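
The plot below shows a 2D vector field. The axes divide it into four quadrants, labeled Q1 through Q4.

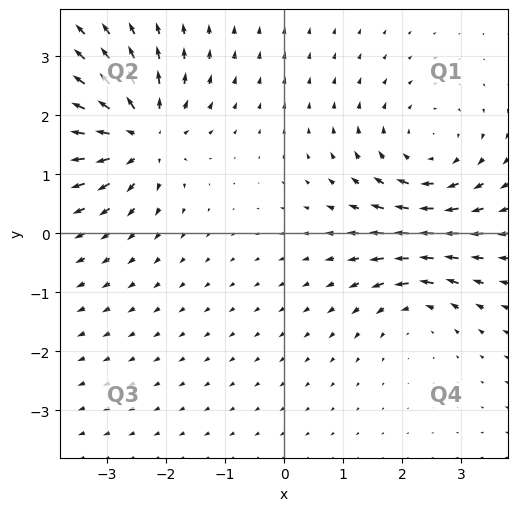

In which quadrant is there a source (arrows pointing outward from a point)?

The source sits at approximately (-2.4, 1.7), which lies in quadrant Q2. The divergence there is about +6, positive as expected for a source.

Q2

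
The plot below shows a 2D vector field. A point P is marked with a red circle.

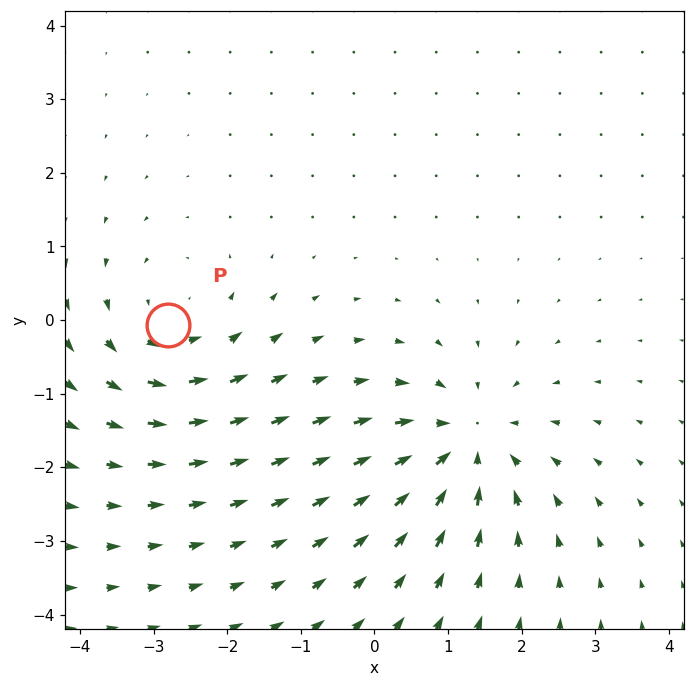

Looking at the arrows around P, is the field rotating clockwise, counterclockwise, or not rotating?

counterclockwise

Near P at (-2.8, -0.1) the arrows circulate counterclockwise. The curl (z-component) there is about +4; positive curl means counterclockwise rotation.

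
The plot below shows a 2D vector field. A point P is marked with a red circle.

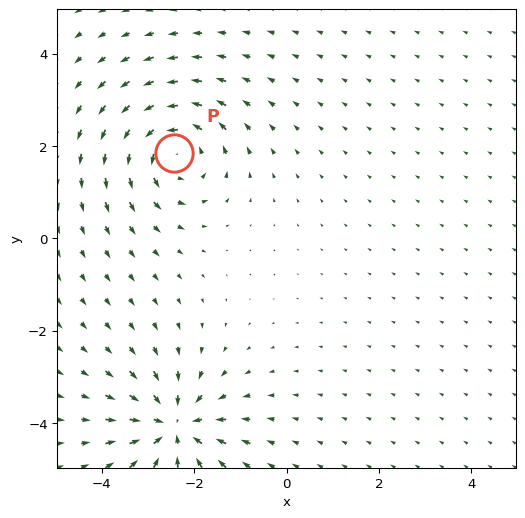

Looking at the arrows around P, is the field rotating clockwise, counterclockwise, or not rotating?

counterclockwise

Near P at (-2.4, 1.8) the arrows circulate counterclockwise. The curl (z-component) there is about +4; positive curl means counterclockwise rotation.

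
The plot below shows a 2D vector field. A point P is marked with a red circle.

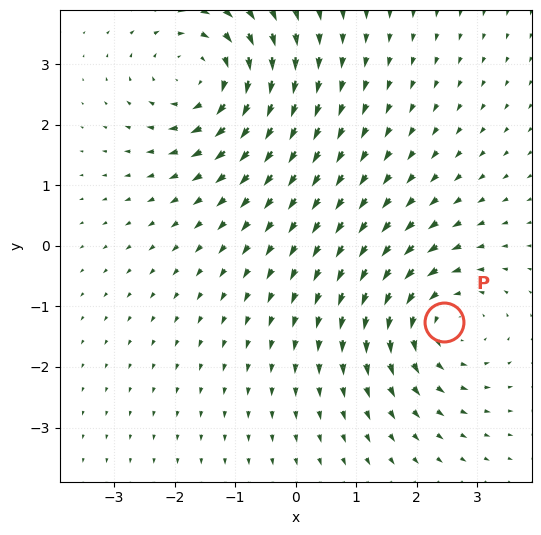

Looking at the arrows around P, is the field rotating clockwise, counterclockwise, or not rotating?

Near P at (2.4, -1.2) the arrows circulate counterclockwise. The curl (z-component) there is about +4; positive curl means counterclockwise rotation.

counterclockwise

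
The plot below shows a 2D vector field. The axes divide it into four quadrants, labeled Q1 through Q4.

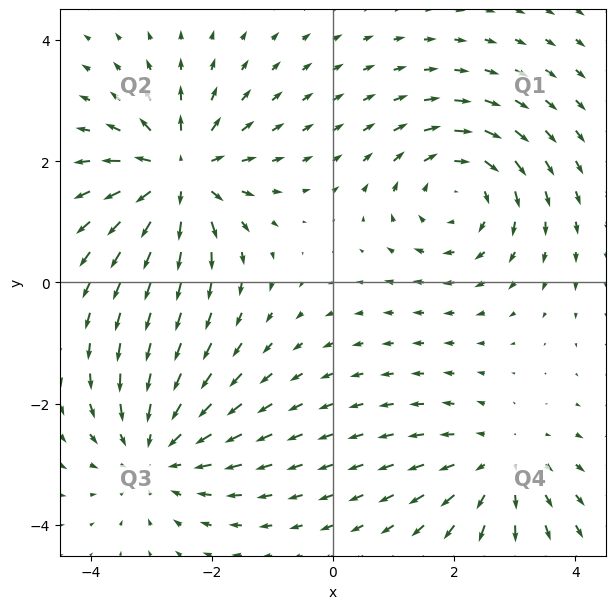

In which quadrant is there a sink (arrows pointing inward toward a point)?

Q3

The sink sits at approximately (-2.9, -2.8), which lies in quadrant Q3. The divergence there is about -3, negative as expected for a sink.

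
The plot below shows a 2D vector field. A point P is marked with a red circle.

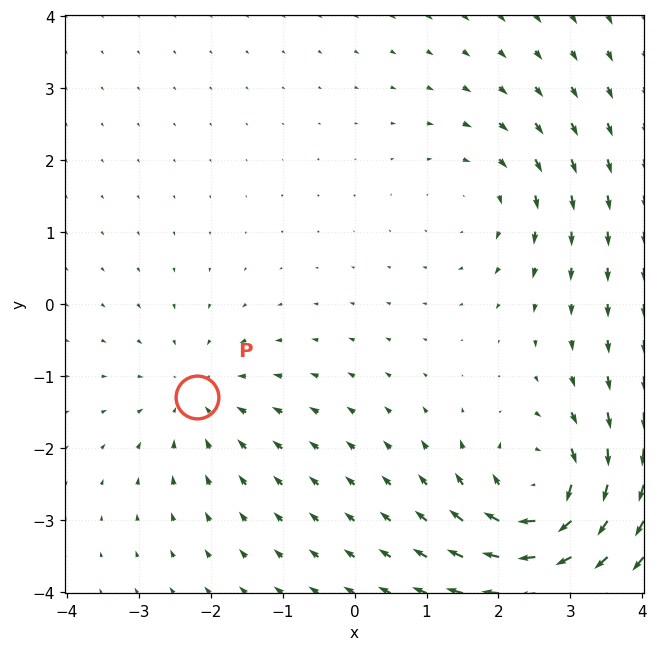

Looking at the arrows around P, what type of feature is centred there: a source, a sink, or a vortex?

sink

At P (-2.2, -1.3) the arrows converge inward. Divergence about -3, curl ≈0 — negative divergence with near-zero curl is a sink.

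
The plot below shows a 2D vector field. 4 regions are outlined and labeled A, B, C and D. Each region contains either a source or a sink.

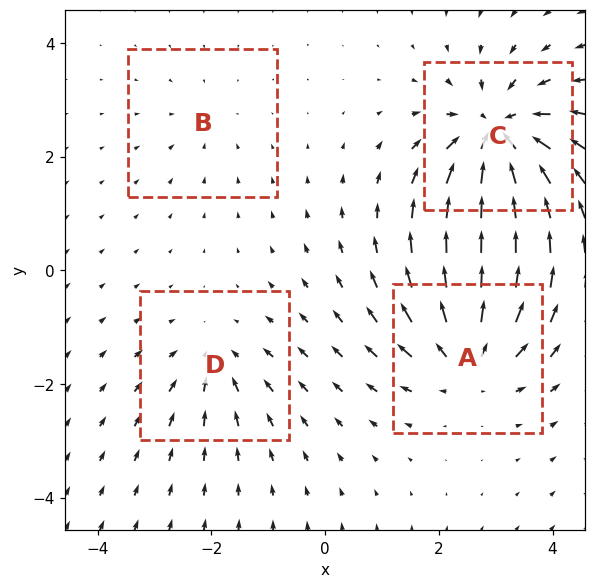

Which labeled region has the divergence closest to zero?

Divergence at each region's feature centre — A: about +6, B: about -2, C: about -8, D: about -4. Region B is closest to zero.

B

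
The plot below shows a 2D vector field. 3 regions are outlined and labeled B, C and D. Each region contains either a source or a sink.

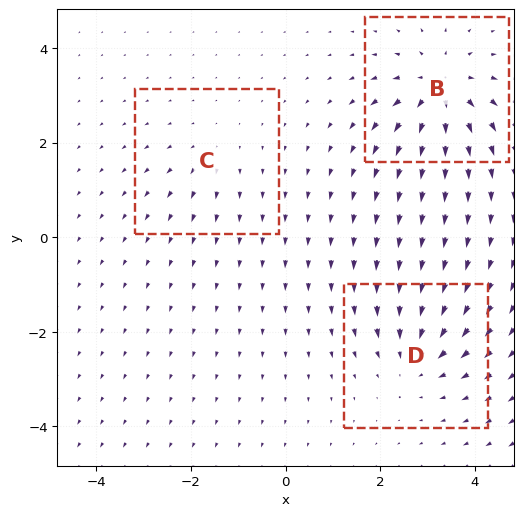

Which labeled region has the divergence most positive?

B

Divergence at each region's feature centre — B: about +6, C: about +2, D: about -4. Region B is most positive.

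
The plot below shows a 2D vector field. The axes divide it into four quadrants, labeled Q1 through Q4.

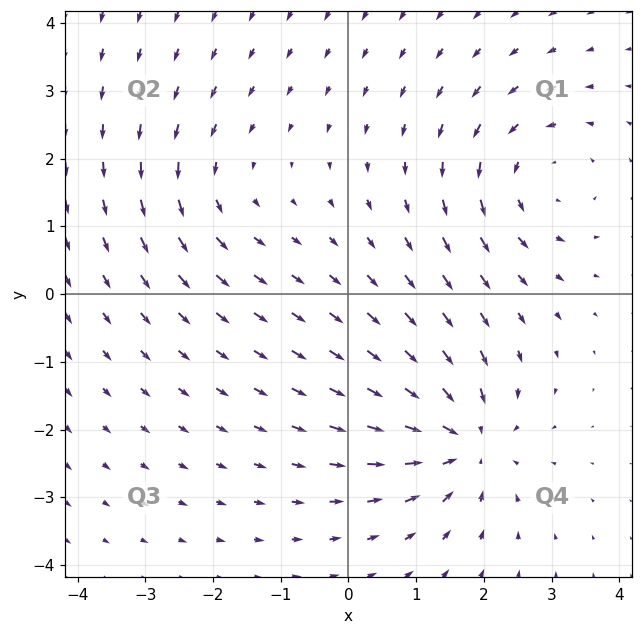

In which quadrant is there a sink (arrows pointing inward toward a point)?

Q4

The sink sits at approximately (1.7, -2.2), which lies in quadrant Q4. The divergence there is about -6, negative as expected for a sink.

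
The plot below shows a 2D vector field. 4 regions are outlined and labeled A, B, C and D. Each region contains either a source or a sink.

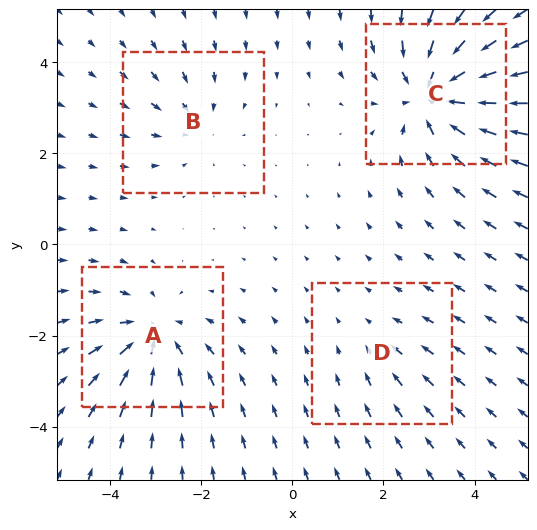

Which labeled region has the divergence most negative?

C

Divergence at each region's feature centre — A: about -5, B: about -3, C: about -7, D: about -2. Region C is most negative.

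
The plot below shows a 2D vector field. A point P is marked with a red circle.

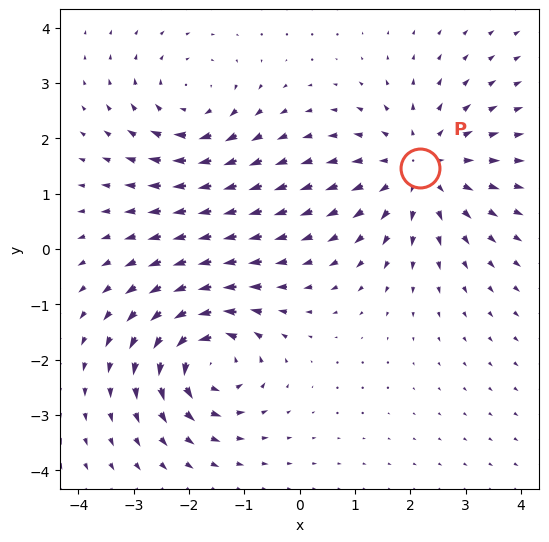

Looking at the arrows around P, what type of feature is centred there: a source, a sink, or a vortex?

source

At P (2.2, 1.5) the arrows spread outward. Divergence about +3, curl ≈0 — positive divergence with near-zero curl is a source.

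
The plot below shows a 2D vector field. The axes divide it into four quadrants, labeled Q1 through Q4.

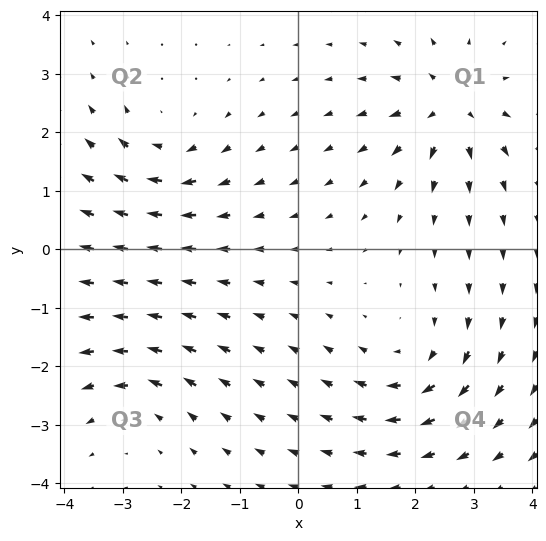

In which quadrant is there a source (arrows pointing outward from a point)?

The source sits at approximately (2.6, 2.4), which lies in quadrant Q1. The divergence there is about +6, positive as expected for a source.

Q1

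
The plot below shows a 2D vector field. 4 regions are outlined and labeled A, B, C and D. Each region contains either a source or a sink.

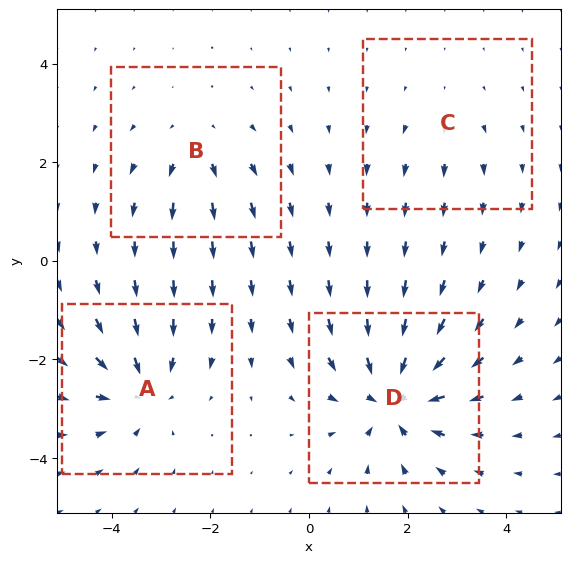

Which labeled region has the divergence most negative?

D

Divergence at each region's feature centre — A: about -5, B: about +4, C: about +2, D: about -7. Region D is most negative.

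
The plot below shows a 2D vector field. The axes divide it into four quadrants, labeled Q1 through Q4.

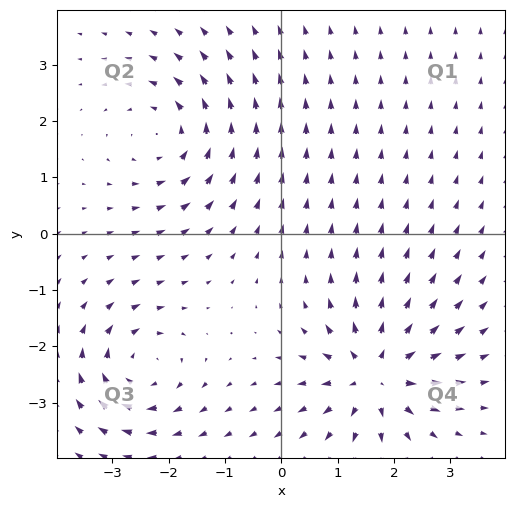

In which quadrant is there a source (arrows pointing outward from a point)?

The source sits at approximately (1.7, -2.5), which lies in quadrant Q4. The divergence there is about +7, positive as expected for a source.

Q4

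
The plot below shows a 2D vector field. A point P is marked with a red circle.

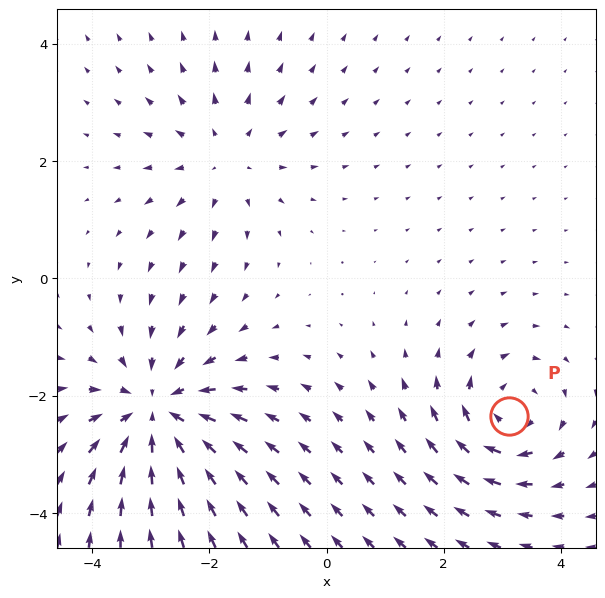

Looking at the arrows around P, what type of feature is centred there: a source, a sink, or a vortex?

At P (3.1, -2.3) the arrows circulate clockwise. Divergence ≈0, curl about -4 — near-zero divergence with nonzero curl is a vortex.

vortex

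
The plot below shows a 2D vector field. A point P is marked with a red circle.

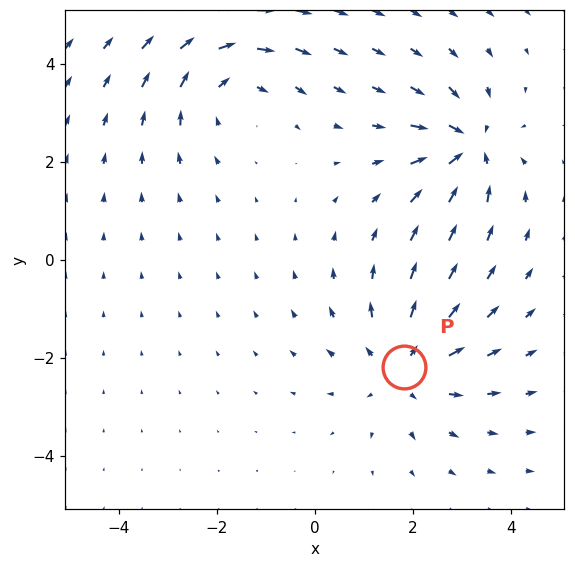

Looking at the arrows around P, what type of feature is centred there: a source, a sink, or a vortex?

source

At P (1.8, -2.2) the arrows spread outward. Divergence about +3, curl ≈0 — positive divergence with near-zero curl is a source.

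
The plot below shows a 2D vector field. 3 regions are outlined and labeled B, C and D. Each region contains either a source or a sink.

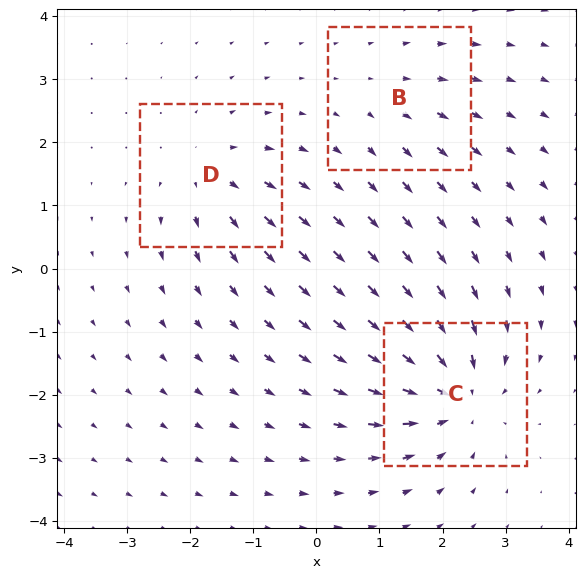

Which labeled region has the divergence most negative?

Divergence at each region's feature centre — B: about +2, C: about -5, D: about +4. Region C is most negative.

C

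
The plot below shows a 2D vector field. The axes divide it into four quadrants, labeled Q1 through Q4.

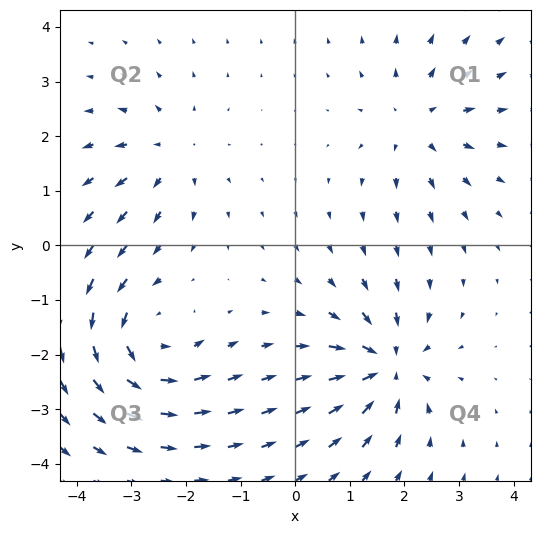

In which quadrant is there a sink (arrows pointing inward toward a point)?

Q4

The sink sits at approximately (1.7, -2.2), which lies in quadrant Q4. The divergence there is about -6, negative as expected for a sink.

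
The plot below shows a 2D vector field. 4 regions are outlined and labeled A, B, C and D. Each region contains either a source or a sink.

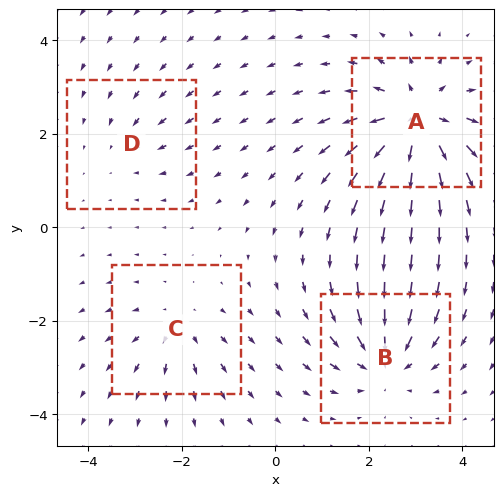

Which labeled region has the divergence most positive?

Divergence at each region's feature centre — A: about +8, B: about -6, C: about +4, D: about -2. Region A is most positive.

A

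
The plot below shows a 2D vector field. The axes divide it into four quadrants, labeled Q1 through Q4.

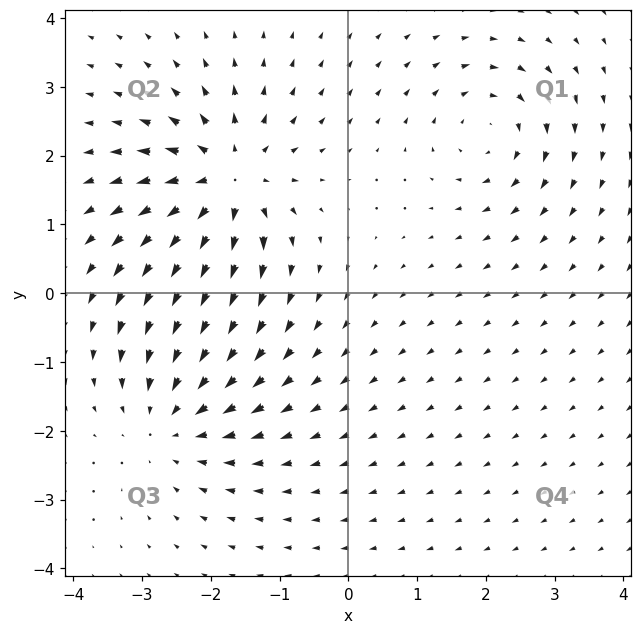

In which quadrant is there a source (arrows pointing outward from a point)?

Q2

The source sits at approximately (-1.8, 1.6), which lies in quadrant Q2. The divergence there is about +5, positive as expected for a source.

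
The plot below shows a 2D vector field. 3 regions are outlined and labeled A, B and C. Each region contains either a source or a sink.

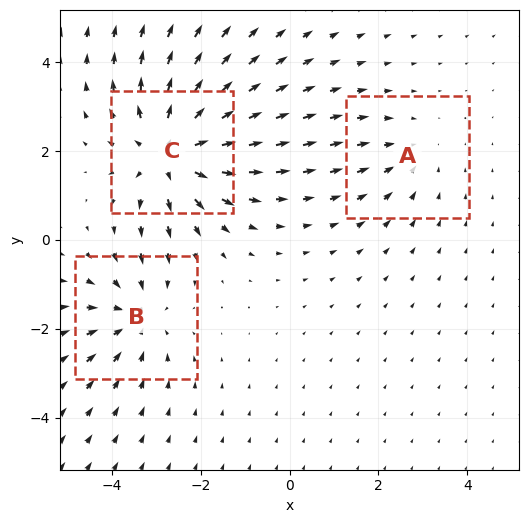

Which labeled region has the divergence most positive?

C

Divergence at each region's feature centre — A: about -2, B: about -3, C: about +5. Region C is most positive.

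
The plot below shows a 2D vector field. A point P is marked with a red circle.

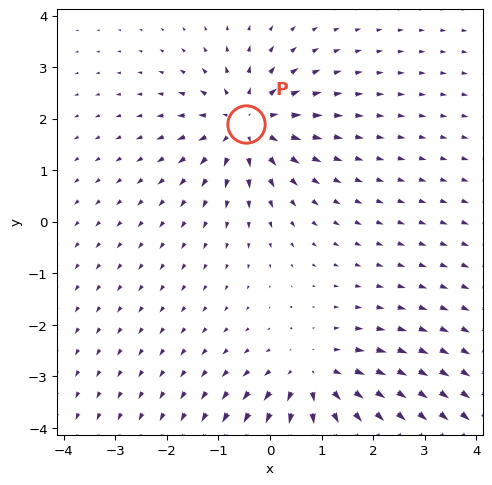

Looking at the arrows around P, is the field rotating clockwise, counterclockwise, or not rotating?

Near P at (-0.5, 1.9) the arrows show no circulation. The curl there is ≈0.

not rotating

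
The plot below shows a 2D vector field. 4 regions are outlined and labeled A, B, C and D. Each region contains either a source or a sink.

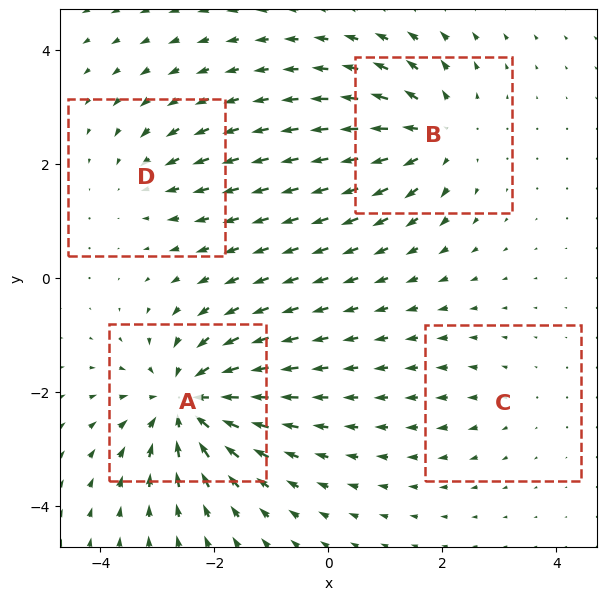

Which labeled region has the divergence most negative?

Divergence at each region's feature centre — A: about -8, B: about +6, C: about +2, D: about -3. Region A is most negative.

A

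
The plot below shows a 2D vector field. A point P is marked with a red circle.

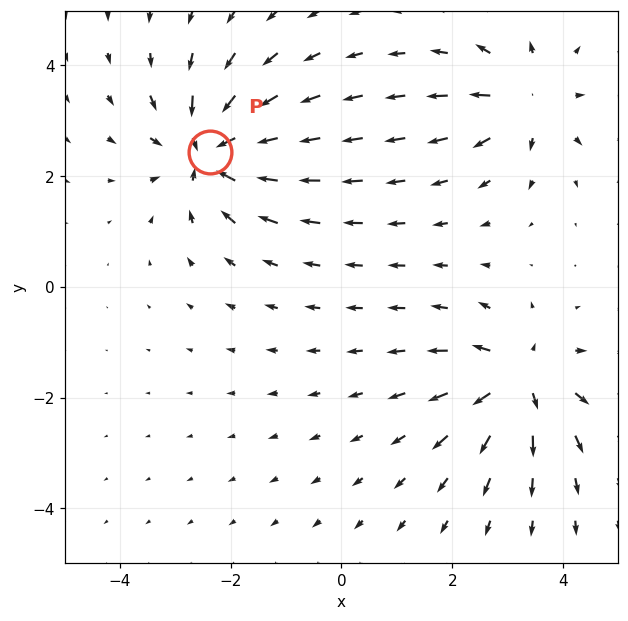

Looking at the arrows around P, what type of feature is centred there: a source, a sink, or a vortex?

sink

At P (-2.4, 2.4) the arrows converge inward. Divergence about -7, curl ≈0 — negative divergence with near-zero curl is a sink.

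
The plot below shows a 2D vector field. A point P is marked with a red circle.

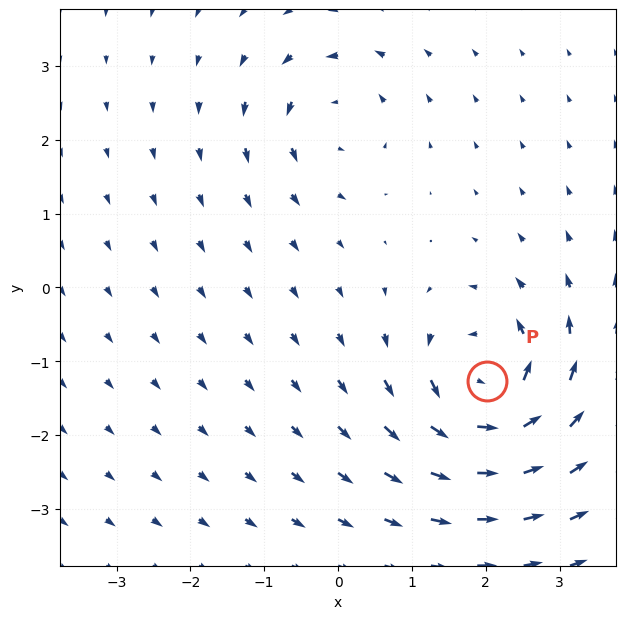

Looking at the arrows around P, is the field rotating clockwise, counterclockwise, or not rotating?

counterclockwise

Near P at (2.0, -1.3) the arrows circulate counterclockwise. The curl (z-component) there is about +6; positive curl means counterclockwise rotation.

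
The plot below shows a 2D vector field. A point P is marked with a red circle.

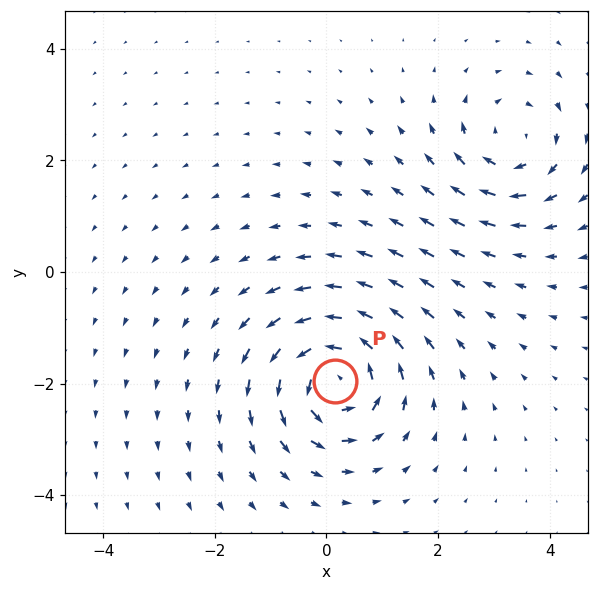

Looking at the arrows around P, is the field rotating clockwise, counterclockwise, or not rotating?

Near P at (0.2, -2.0) the arrows circulate counterclockwise. The curl (z-component) there is about +7; positive curl means counterclockwise rotation.

counterclockwise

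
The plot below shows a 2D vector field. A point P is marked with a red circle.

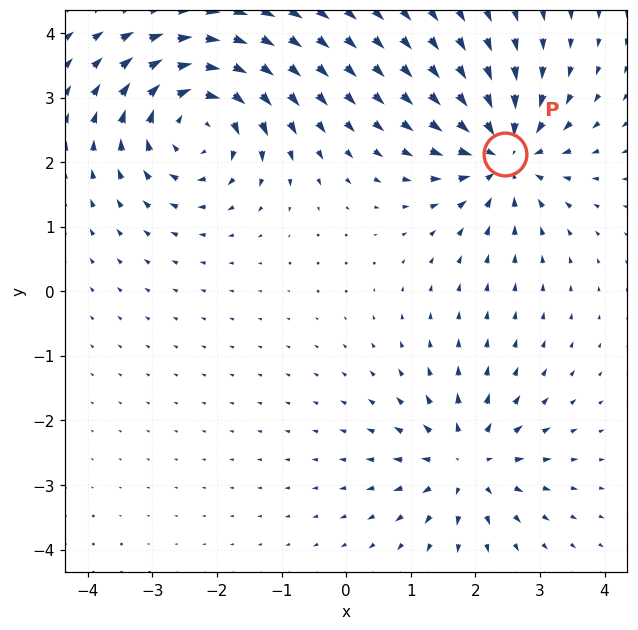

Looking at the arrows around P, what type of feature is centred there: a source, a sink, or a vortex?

At P (2.5, 2.1) the arrows converge inward. Divergence about -6, curl ≈0 — negative divergence with near-zero curl is a sink.

sink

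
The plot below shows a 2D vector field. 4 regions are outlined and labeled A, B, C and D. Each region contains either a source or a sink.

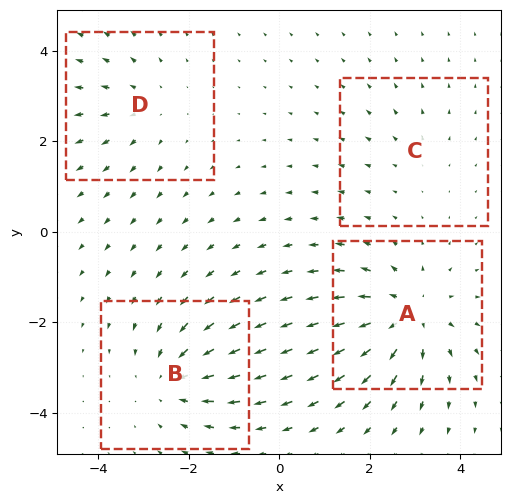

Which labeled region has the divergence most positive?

A

Divergence at each region's feature centre — A: about +6, B: about -4, C: about +2, D: about +3. Region A is most positive.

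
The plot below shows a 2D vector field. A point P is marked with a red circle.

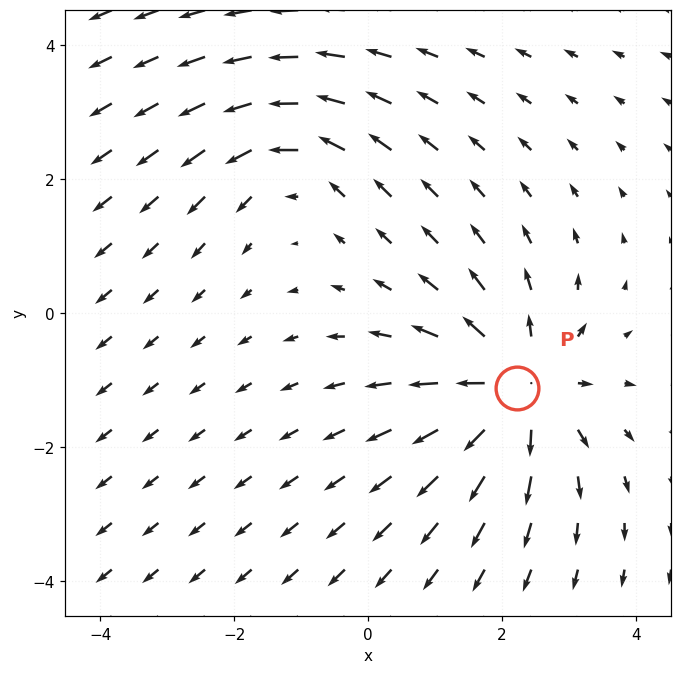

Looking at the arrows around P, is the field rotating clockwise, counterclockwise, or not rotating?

Near P at (2.2, -1.1) the arrows show no circulation. The curl there is ≈0.

not rotating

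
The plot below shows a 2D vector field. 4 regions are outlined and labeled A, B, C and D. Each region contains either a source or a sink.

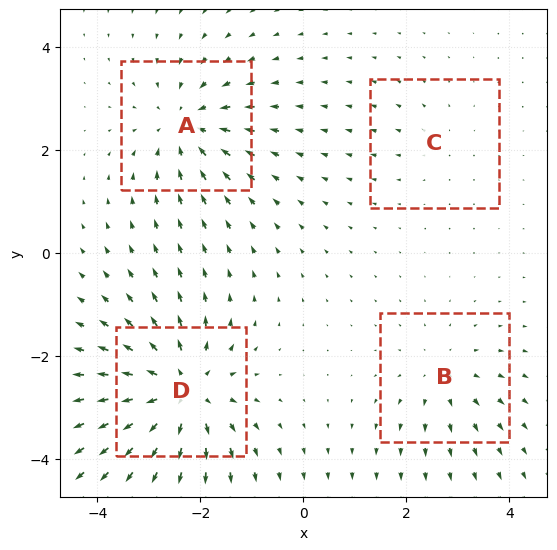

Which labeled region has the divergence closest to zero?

C

Divergence at each region's feature centre — A: about -5, B: about +3, C: about +2, D: about +7. Region C is closest to zero.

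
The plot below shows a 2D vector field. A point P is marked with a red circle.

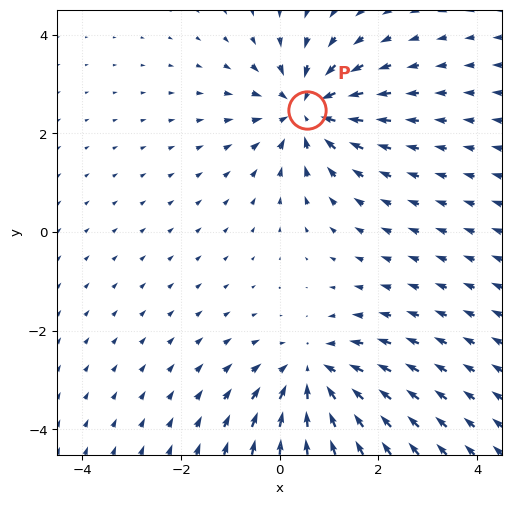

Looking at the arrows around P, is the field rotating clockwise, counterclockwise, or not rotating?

Near P at (0.5, 2.5) the arrows show no circulation. The curl there is ≈0.

not rotating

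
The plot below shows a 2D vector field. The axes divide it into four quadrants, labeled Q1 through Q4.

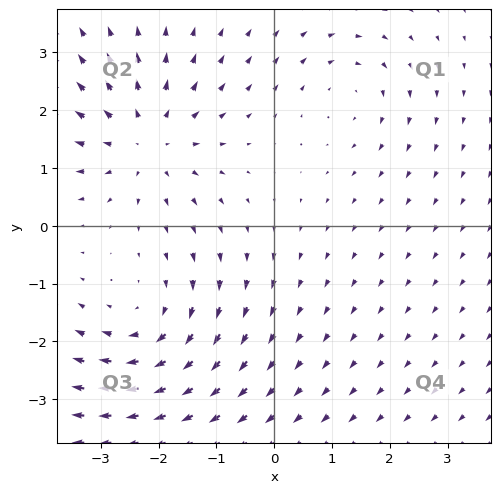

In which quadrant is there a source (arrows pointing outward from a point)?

The source sits at approximately (-2.2, 1.5), which lies in quadrant Q2. The divergence there is about +4, positive as expected for a source.

Q2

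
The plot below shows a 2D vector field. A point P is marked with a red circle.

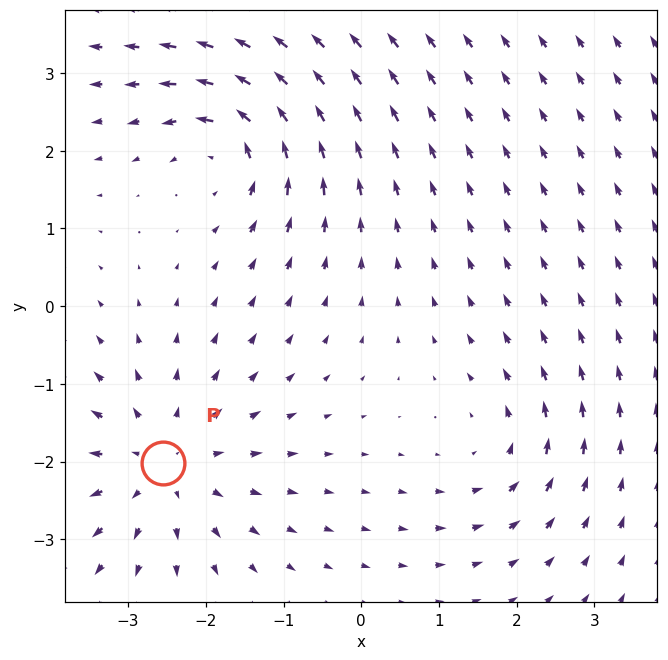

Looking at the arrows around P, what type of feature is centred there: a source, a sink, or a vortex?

source

At P (-2.5, -2.0) the arrows spread outward. Divergence about +4, curl ≈0 — positive divergence with near-zero curl is a source.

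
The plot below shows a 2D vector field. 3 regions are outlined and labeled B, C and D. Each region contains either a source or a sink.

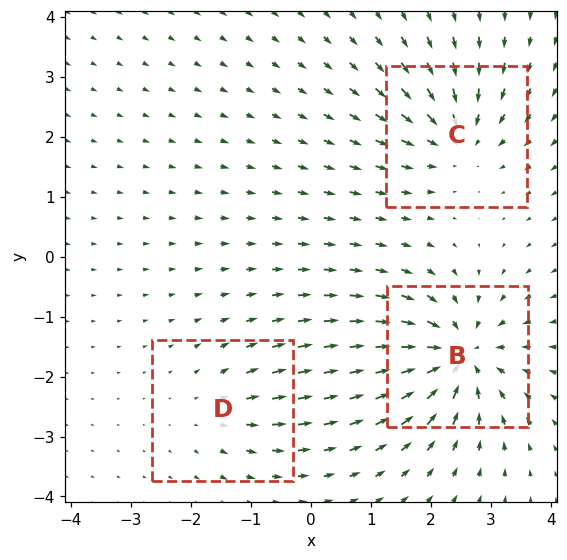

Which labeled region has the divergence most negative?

Divergence at each region's feature centre — B: about -6, C: about -4, D: about +3. Region B is most negative.

B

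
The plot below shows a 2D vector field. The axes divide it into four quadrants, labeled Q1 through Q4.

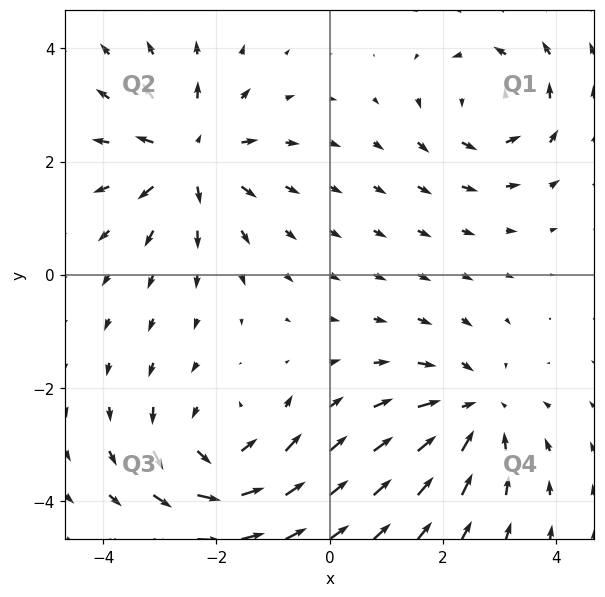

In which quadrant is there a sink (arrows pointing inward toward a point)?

Q4

The sink sits at approximately (2.6, -2.4), which lies in quadrant Q4. The divergence there is about -3, negative as expected for a sink.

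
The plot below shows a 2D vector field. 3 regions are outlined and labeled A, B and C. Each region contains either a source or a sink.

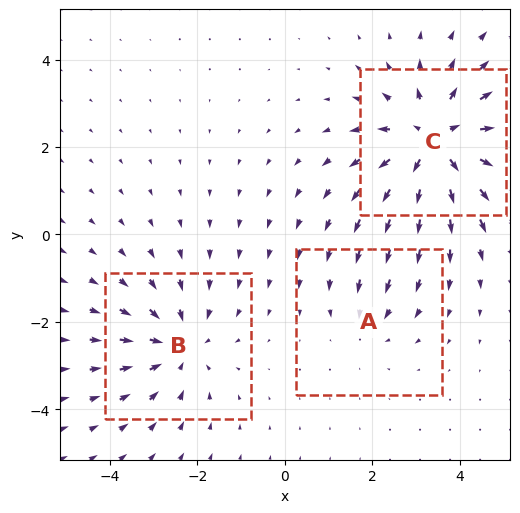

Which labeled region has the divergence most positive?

Divergence at each region's feature centre — A: about -2, B: about -3, C: about +4. Region C is most positive.

C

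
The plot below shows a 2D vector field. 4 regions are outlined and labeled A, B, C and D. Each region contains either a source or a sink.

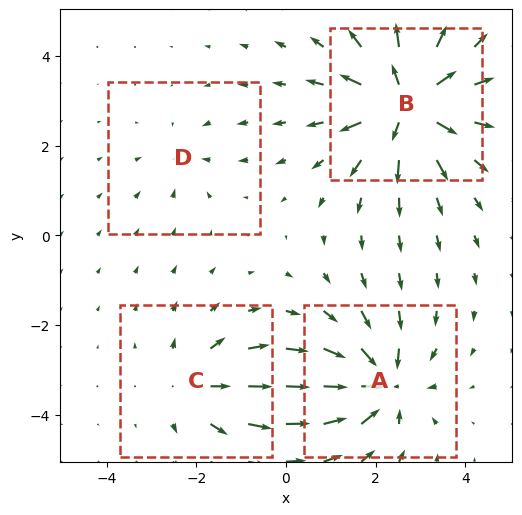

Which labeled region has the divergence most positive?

B

Divergence at each region's feature centre — A: about -6, B: about +8, C: about +4, D: about -2. Region B is most positive.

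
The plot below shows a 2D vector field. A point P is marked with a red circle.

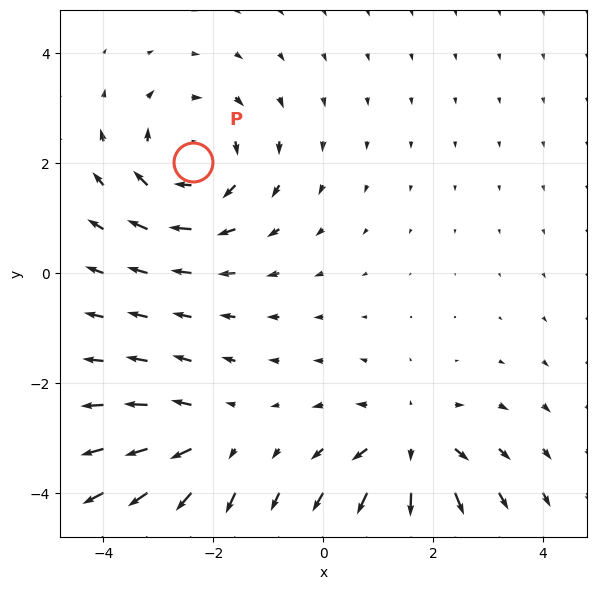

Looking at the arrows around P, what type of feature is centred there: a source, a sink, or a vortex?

At P (-2.4, 2.0) the arrows circulate clockwise. Divergence ≈0, curl about -4 — near-zero divergence with nonzero curl is a vortex.

vortex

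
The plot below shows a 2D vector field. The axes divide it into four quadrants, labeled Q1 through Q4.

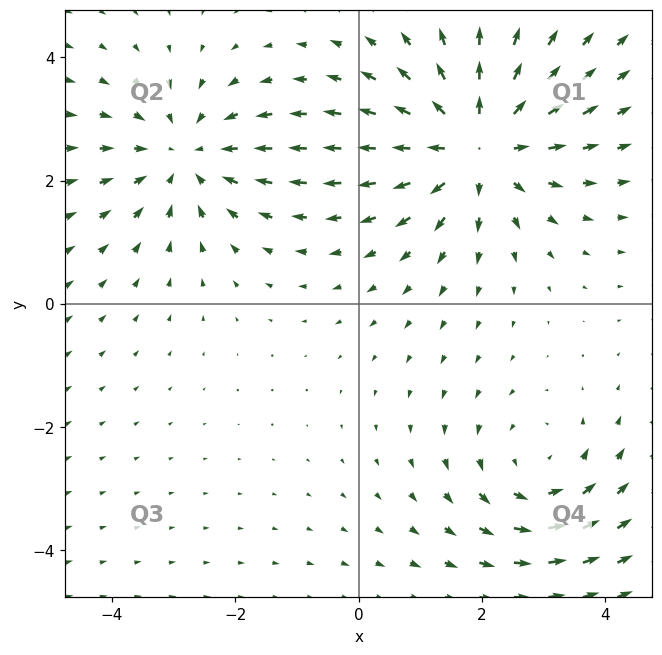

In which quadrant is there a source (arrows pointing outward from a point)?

Q1

The source sits at approximately (1.9, 2.6), which lies in quadrant Q1. The divergence there is about +4, positive as expected for a source.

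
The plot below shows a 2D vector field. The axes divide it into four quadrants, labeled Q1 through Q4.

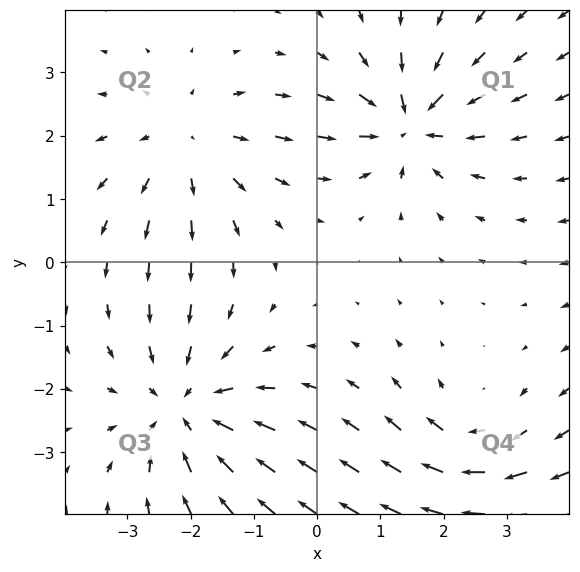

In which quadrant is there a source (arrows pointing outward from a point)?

Q2

The source sits at approximately (-2.1, 1.9), which lies in quadrant Q2. The divergence there is about +3, positive as expected for a source.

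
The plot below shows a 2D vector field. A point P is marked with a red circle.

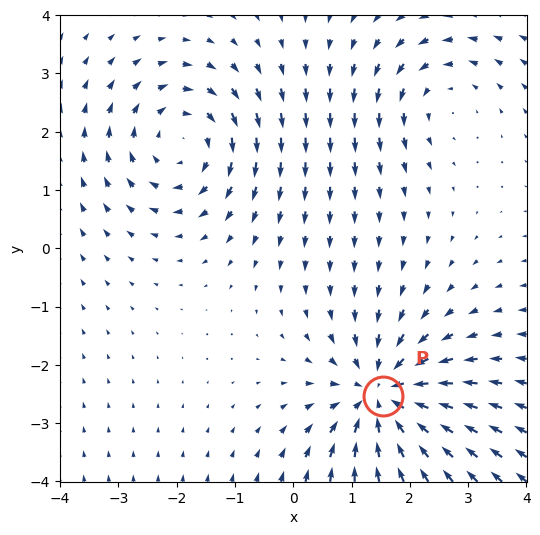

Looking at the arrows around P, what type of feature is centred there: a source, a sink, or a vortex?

At P (1.5, -2.5) the arrows converge inward. Divergence about -5, curl ≈0 — negative divergence with near-zero curl is a sink.

sink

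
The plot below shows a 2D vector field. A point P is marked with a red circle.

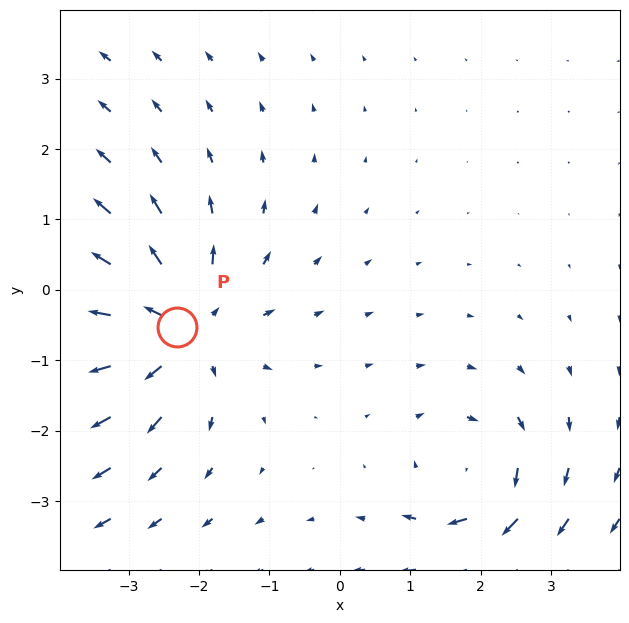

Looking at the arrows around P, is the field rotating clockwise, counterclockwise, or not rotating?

Near P at (-2.3, -0.5) the arrows show no circulation. The curl there is ≈0.

not rotating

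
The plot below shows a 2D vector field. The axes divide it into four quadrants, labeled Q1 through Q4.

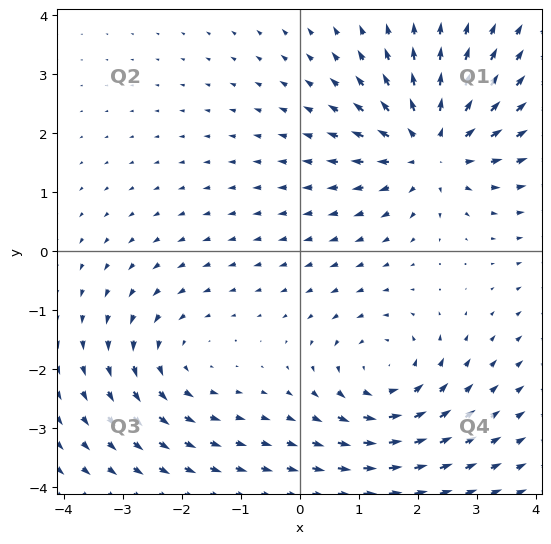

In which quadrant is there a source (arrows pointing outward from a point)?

Q1

The source sits at approximately (2.2, 1.7), which lies in quadrant Q1. The divergence there is about +4, positive as expected for a source.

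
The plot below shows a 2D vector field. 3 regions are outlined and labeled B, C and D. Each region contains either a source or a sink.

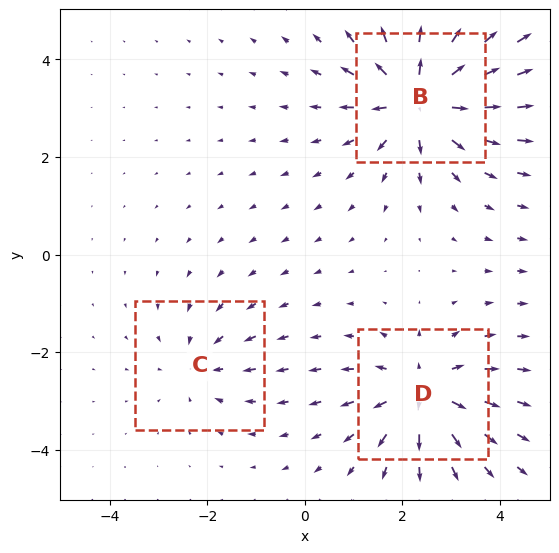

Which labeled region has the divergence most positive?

Divergence at each region's feature centre — B: about +5, C: about -2, D: about +4. Region B is most positive.

B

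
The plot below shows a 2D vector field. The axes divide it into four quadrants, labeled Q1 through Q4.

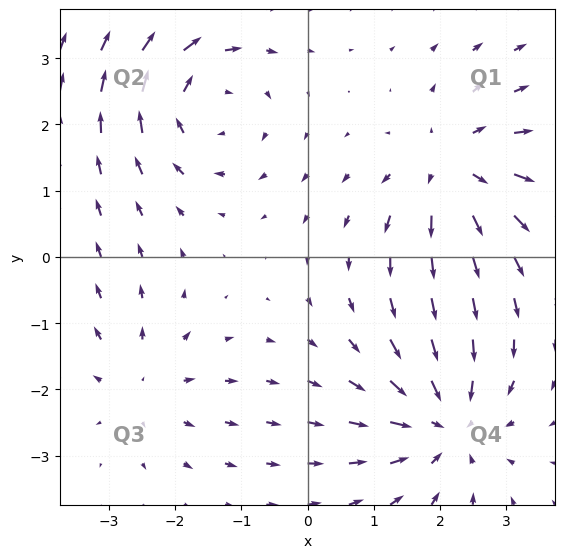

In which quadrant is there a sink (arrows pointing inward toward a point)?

Q4

The sink sits at approximately (2.1, -2.5), which lies in quadrant Q4. The divergence there is about -5, negative as expected for a sink.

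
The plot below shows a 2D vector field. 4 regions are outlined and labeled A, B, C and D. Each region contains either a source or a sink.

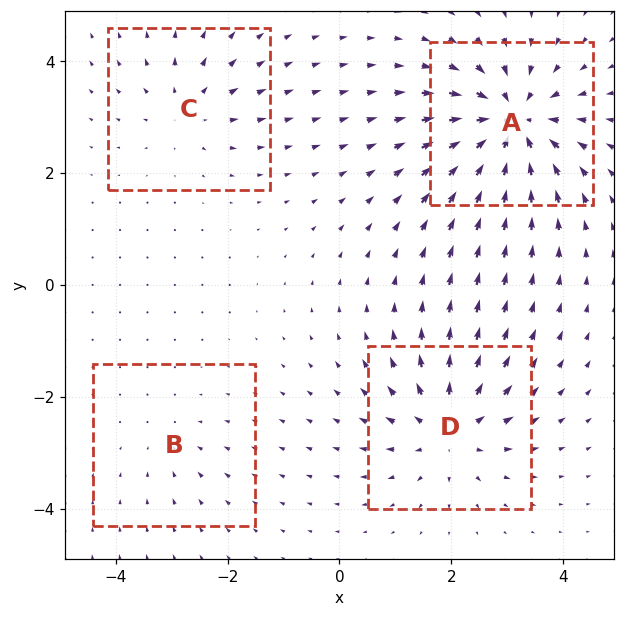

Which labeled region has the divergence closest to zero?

B

Divergence at each region's feature centre — A: about -8, B: about -2, C: about +4, D: about +6. Region B is closest to zero.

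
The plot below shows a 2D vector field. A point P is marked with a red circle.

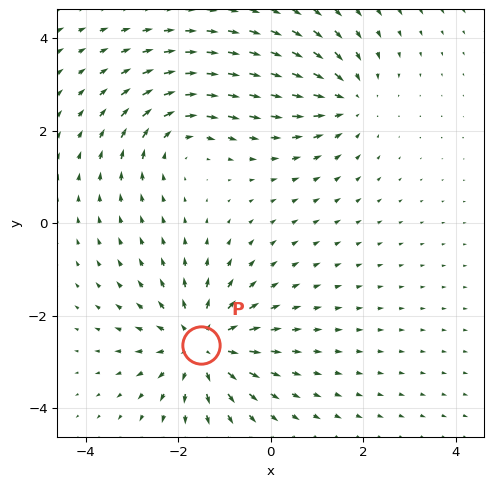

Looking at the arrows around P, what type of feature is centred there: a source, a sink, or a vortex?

At P (-1.5, -2.6) the arrows spread outward. Divergence about +4, curl ≈0 — positive divergence with near-zero curl is a source.

source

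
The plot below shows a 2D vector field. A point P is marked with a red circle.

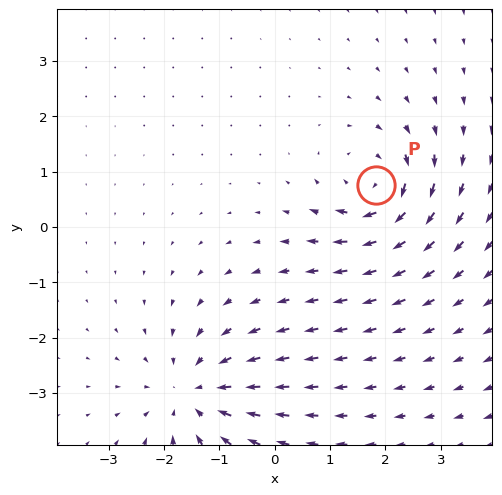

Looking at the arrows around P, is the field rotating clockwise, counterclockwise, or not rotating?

clockwise

Near P at (1.8, 0.8) the arrows circulate clockwise. The curl (z-component) there is about -5; negative curl means clockwise rotation.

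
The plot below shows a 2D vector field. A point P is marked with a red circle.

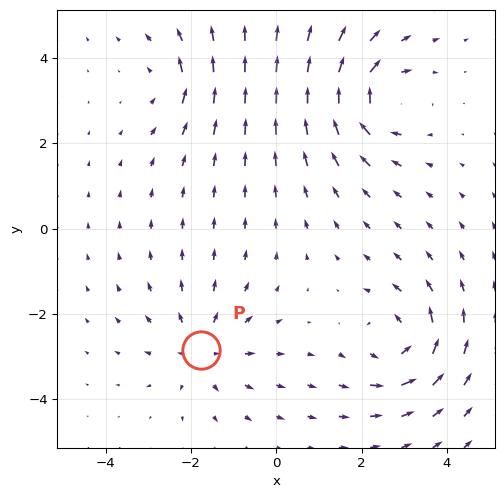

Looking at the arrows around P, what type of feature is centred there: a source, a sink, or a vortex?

source

At P (-1.8, -2.8) the arrows spread outward. Divergence about +4, curl ≈0 — positive divergence with near-zero curl is a source.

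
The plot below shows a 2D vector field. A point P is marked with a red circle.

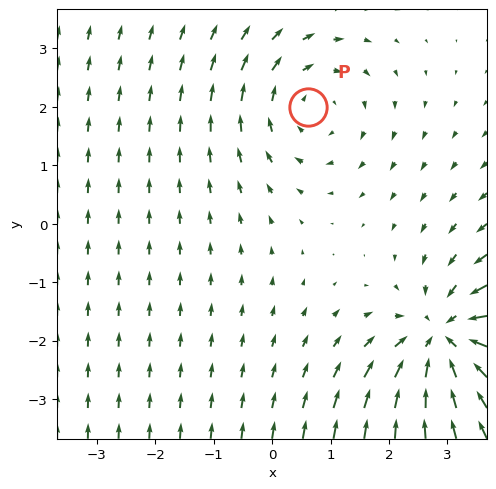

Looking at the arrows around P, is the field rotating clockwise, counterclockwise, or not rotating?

clockwise

Near P at (0.6, 2.0) the arrows circulate clockwise. The curl (z-component) there is about -2; negative curl means clockwise rotation.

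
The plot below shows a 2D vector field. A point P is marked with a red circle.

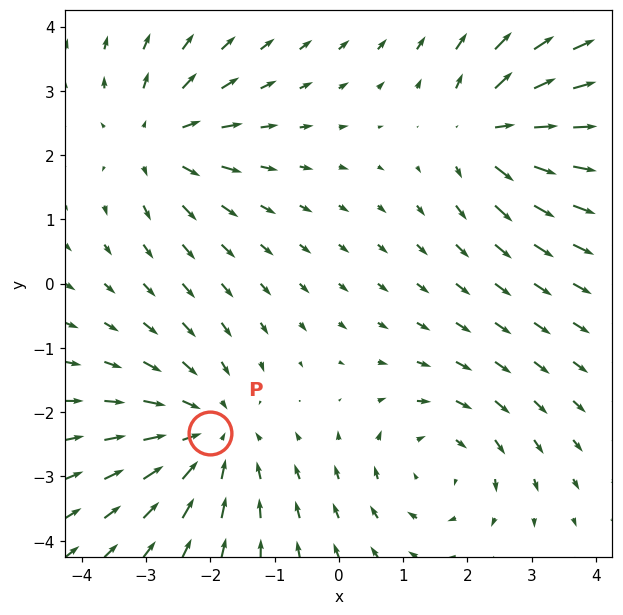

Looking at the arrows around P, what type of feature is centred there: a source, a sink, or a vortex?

sink

At P (-2.0, -2.3) the arrows converge inward. Divergence about -3, curl ≈0 — negative divergence with near-zero curl is a sink.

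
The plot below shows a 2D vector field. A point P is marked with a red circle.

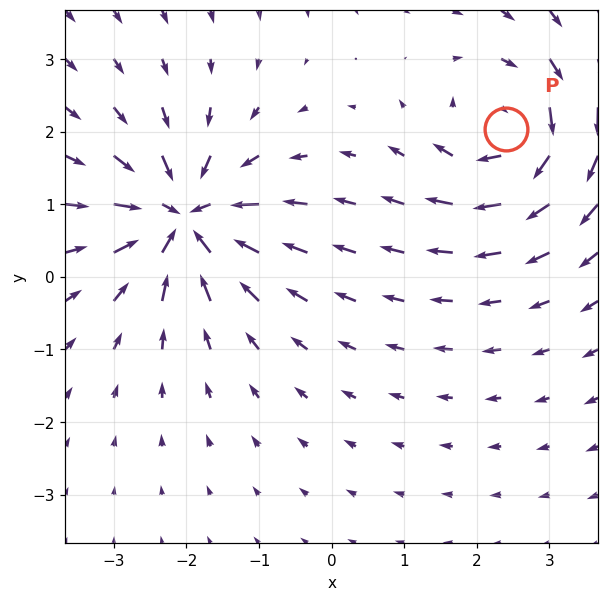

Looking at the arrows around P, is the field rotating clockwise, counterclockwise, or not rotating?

Near P at (2.4, 2.0) the arrows circulate clockwise. The curl (z-component) there is about -5; negative curl means clockwise rotation.

clockwise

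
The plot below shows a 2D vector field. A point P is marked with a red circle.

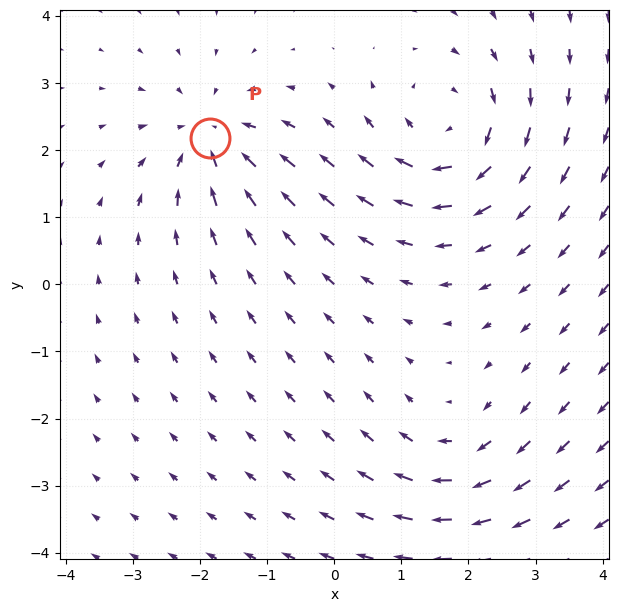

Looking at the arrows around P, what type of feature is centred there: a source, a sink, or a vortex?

sink

At P (-1.8, 2.2) the arrows converge inward. Divergence about -5, curl ≈0 — negative divergence with near-zero curl is a sink.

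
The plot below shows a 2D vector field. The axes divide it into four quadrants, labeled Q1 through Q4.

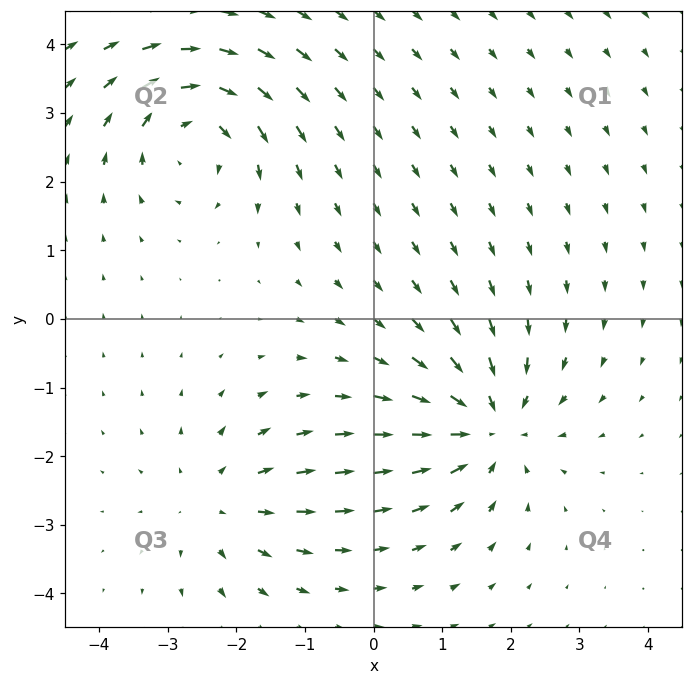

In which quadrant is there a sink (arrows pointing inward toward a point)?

The sink sits at approximately (1.7, -1.6), which lies in quadrant Q4. The divergence there is about -4, negative as expected for a sink.

Q4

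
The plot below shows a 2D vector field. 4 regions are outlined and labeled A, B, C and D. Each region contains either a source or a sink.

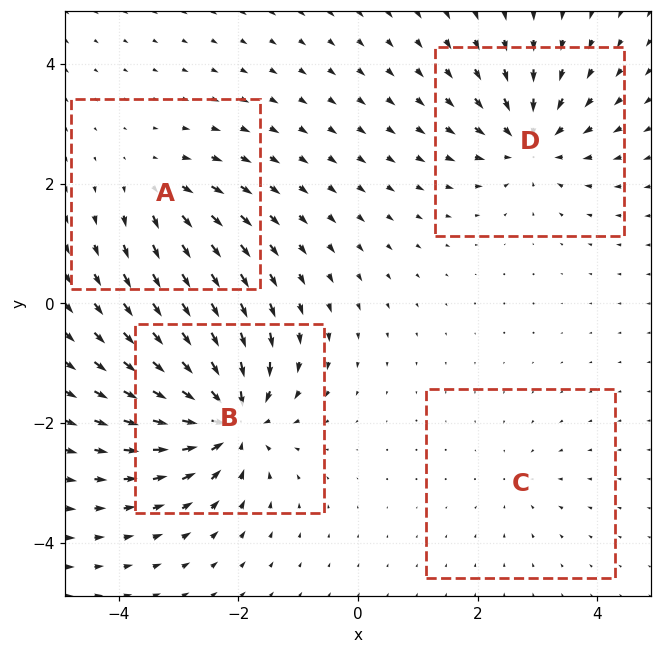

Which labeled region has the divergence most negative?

B

Divergence at each region's feature centre — A: about +4, B: about -8, C: about -2, D: about -6. Region B is most negative.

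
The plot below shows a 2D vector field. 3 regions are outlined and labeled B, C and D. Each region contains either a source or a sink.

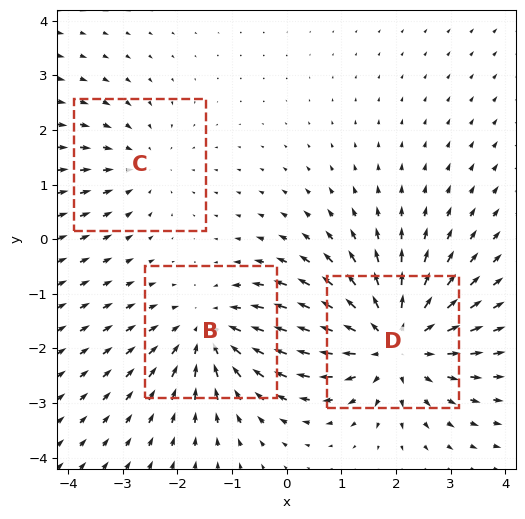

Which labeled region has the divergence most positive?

Divergence at each region's feature centre — B: about -3, C: about -2, D: about +4. Region D is most positive.

D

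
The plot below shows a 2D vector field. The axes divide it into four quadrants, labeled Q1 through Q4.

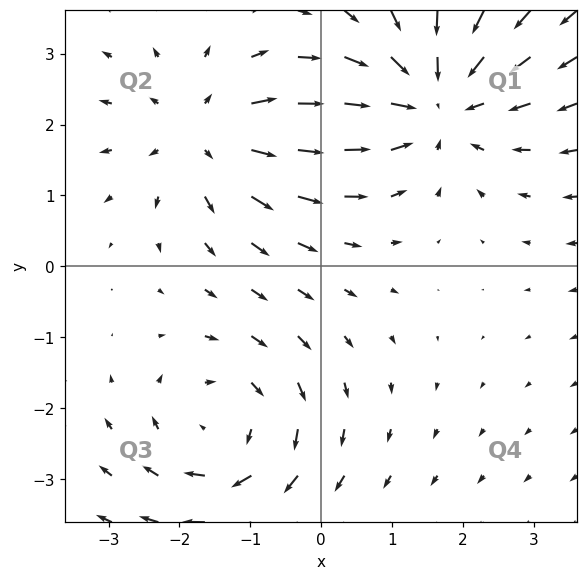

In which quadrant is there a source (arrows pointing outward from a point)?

Q2

The source sits at approximately (-1.6, 1.9), which lies in quadrant Q2. The divergence there is about +4, positive as expected for a source.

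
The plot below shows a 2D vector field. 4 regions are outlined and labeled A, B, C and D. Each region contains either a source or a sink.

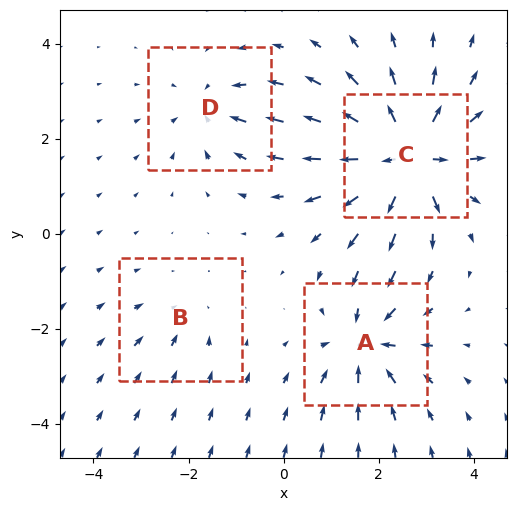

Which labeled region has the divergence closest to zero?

Divergence at each region's feature centre — A: about -6, B: about -2, C: about +8, D: about -4. Region B is closest to zero.

B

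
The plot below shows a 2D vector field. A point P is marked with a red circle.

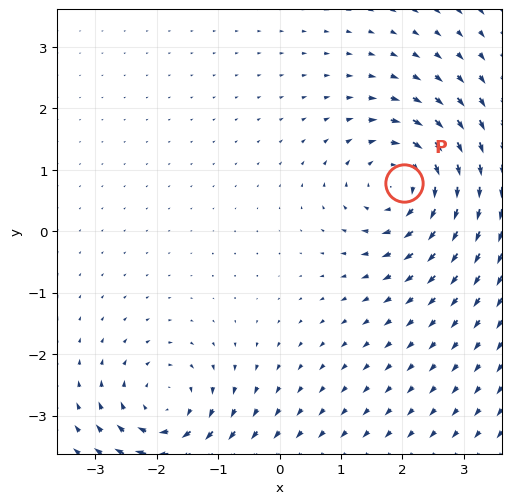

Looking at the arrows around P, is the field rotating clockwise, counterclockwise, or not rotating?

clockwise

Near P at (2.0, 0.8) the arrows circulate clockwise. The curl (z-component) there is about -5; negative curl means clockwise rotation.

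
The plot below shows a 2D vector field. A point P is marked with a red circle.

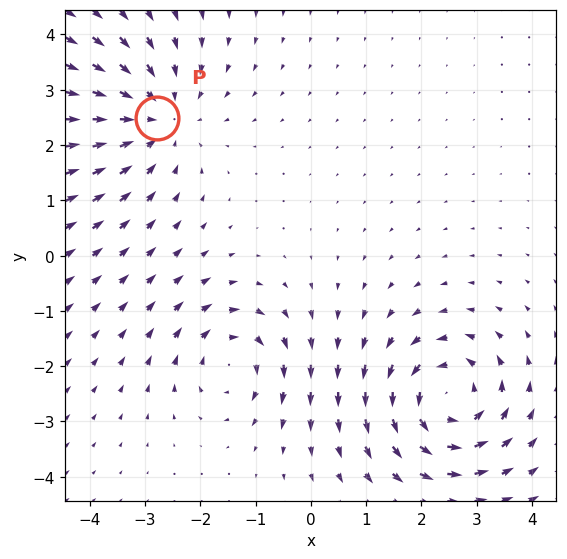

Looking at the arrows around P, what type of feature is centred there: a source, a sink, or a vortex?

At P (-2.8, 2.5) the arrows converge inward. Divergence about -4, curl ≈0 — negative divergence with near-zero curl is a sink.

sink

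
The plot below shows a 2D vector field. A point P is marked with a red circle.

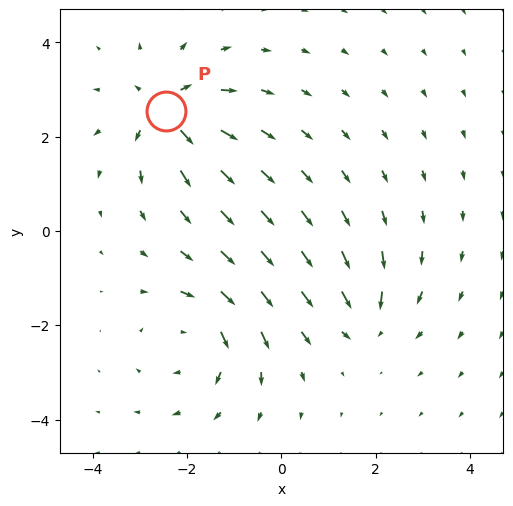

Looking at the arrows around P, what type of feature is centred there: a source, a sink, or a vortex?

At P (-2.4, 2.6) the arrows spread outward. Divergence about +6, curl ≈0 — positive divergence with near-zero curl is a source.

source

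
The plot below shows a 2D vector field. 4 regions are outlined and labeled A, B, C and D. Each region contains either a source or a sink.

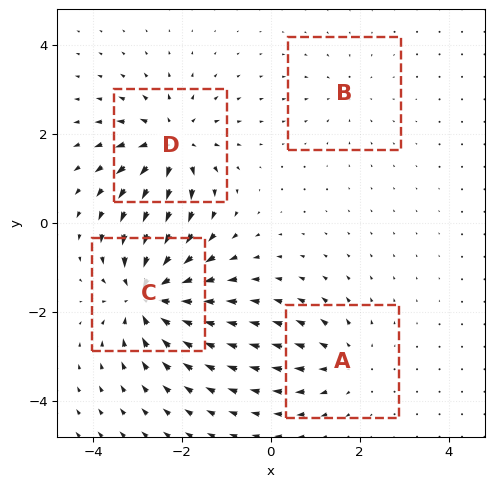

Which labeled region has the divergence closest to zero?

Divergence at each region's feature centre — A: about +4, B: about -2, C: about -8, D: about +6. Region B is closest to zero.

B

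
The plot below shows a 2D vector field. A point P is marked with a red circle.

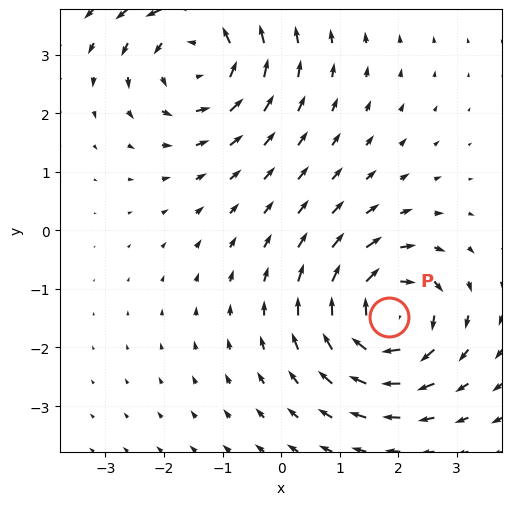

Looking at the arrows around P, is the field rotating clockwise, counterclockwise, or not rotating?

clockwise

Near P at (1.8, -1.5) the arrows circulate clockwise. The curl (z-component) there is about -6; negative curl means clockwise rotation.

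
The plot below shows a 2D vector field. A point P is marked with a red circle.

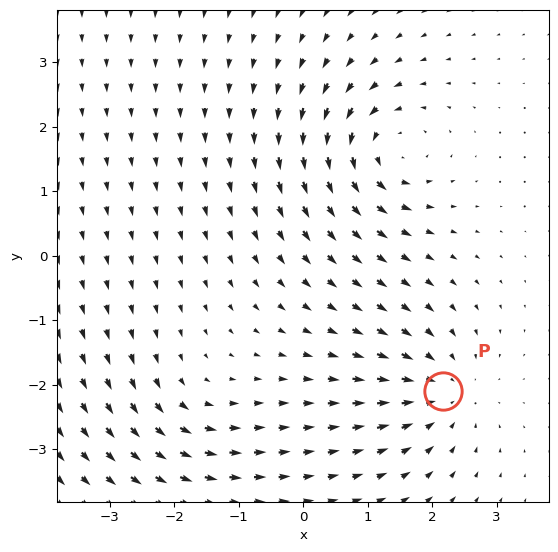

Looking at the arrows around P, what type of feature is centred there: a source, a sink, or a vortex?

At P (2.2, -2.1) the arrows converge inward. Divergence about -4, curl ≈0 — negative divergence with near-zero curl is a sink.

sink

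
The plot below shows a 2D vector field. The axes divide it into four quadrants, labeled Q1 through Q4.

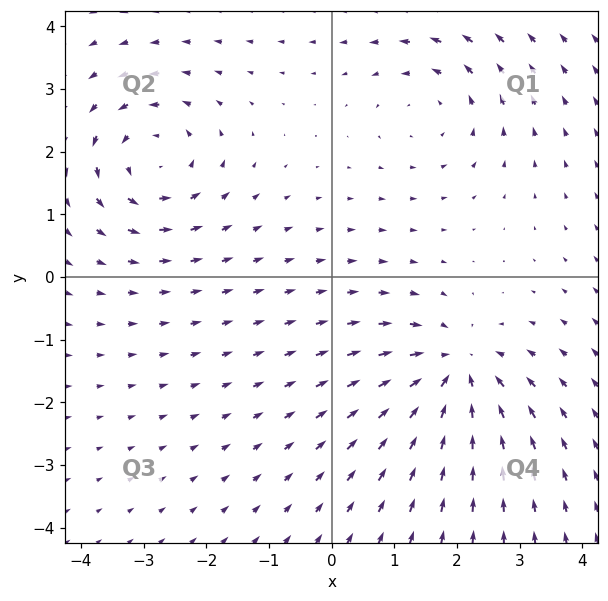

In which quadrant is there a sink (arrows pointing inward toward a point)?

The sink sits at approximately (2.0, -1.5), which lies in quadrant Q4. The divergence there is about -5, negative as expected for a sink.

Q4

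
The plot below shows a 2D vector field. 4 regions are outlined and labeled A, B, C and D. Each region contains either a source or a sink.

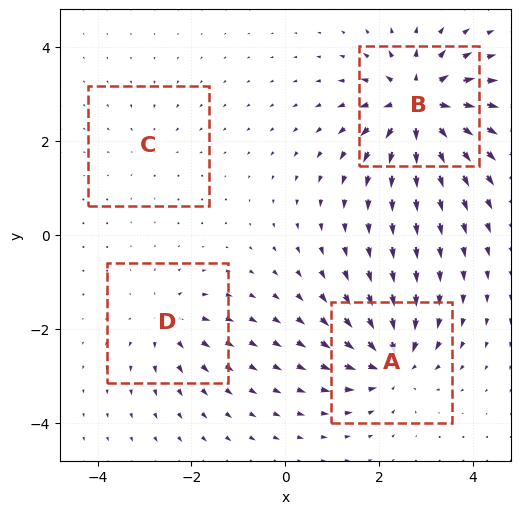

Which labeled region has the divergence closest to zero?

Divergence at each region's feature centre — A: about -7, B: about +9, C: about -2, D: about +4. Region C is closest to zero.

C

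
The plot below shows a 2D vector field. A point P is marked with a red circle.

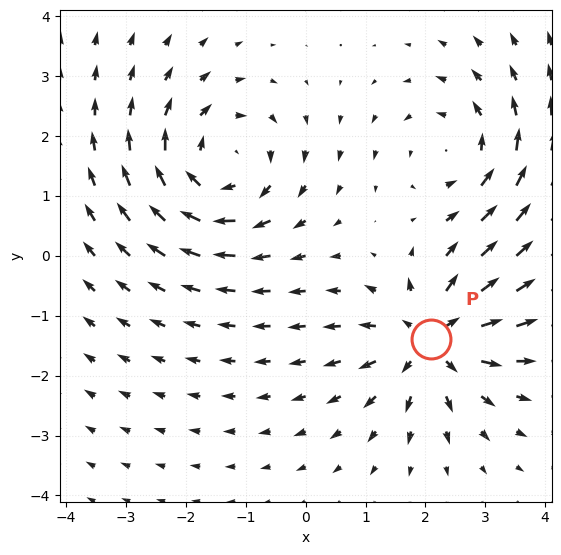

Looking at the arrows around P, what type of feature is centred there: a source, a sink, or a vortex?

At P (2.1, -1.4) the arrows spread outward. Divergence about +4, curl ≈0 — positive divergence with near-zero curl is a source.

source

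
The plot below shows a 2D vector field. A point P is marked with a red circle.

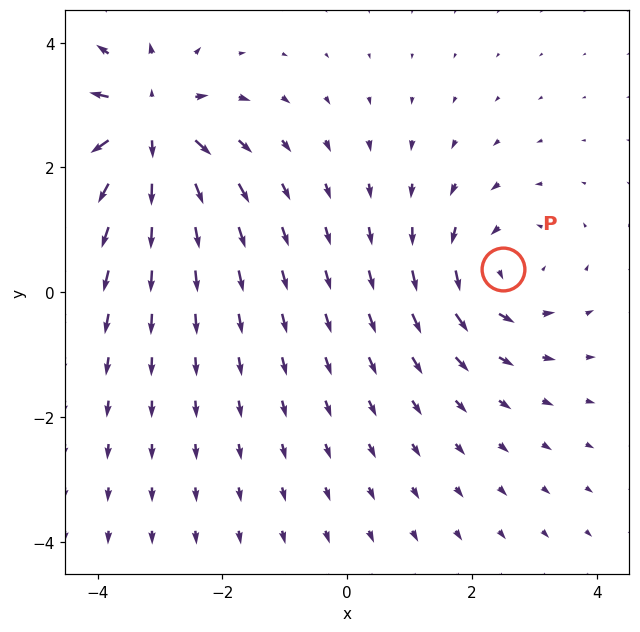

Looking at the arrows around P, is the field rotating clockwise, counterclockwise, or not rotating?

Near P at (2.5, 0.4) the arrows circulate counterclockwise. The curl (z-component) there is about +3; positive curl means counterclockwise rotation.

counterclockwise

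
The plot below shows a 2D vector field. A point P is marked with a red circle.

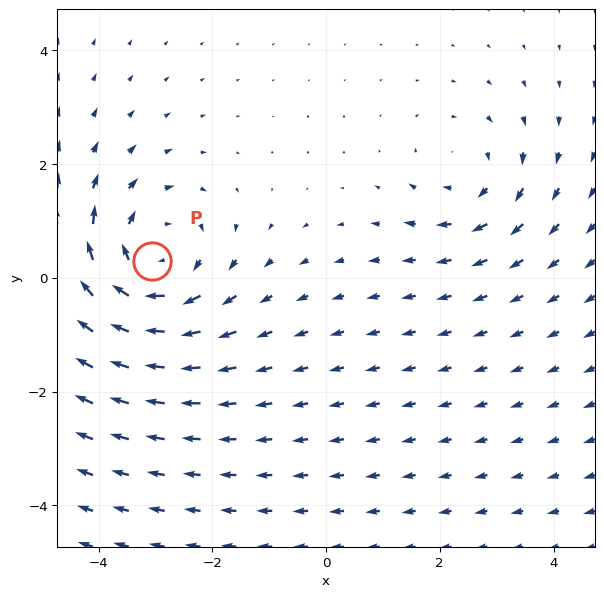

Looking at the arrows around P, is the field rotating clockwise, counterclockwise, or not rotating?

clockwise

Near P at (-3.1, 0.3) the arrows circulate clockwise. The curl (z-component) there is about -4; negative curl means clockwise rotation.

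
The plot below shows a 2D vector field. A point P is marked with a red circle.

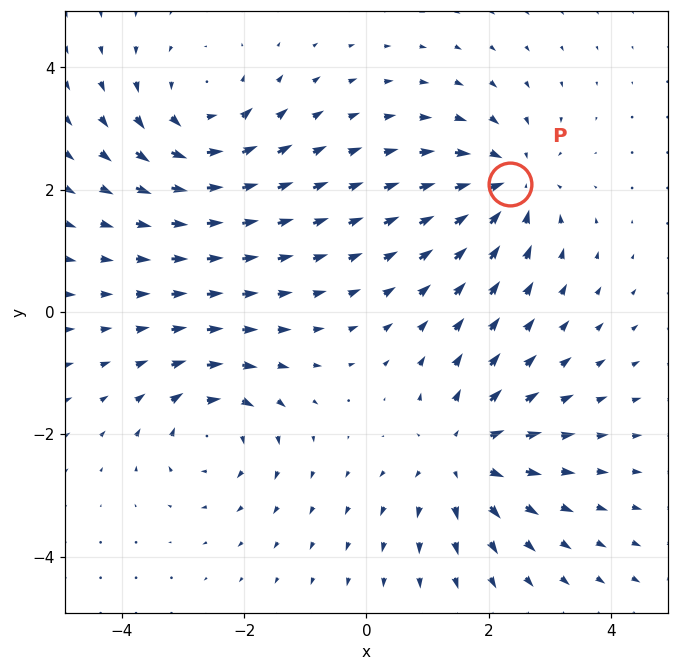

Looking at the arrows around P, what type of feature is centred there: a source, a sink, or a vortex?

At P (2.3, 2.1) the arrows converge inward. Divergence about -5, curl ≈0 — negative divergence with near-zero curl is a sink.

sink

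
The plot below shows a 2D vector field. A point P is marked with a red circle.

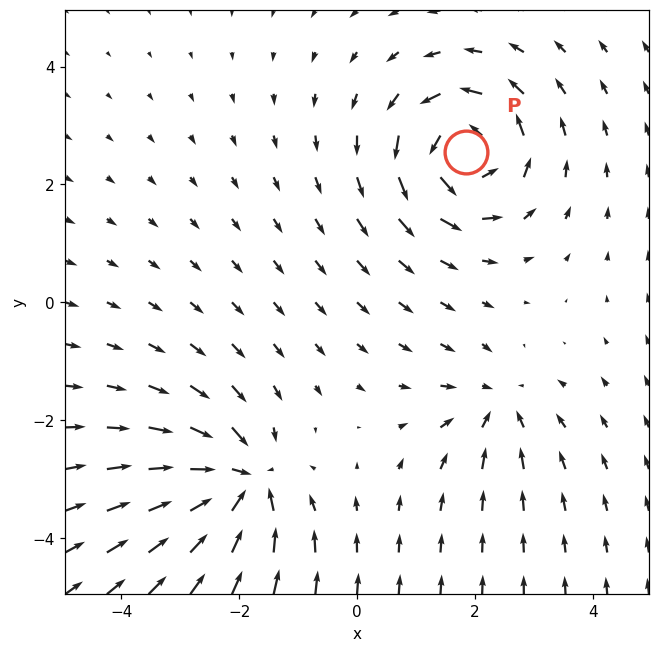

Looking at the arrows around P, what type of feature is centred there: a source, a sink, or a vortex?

At P (1.8, 2.5) the arrows circulate counterclockwise. Divergence ≈0, curl about +6 — near-zero divergence with nonzero curl is a vortex.

vortex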